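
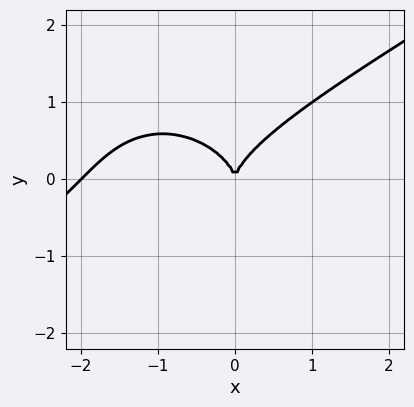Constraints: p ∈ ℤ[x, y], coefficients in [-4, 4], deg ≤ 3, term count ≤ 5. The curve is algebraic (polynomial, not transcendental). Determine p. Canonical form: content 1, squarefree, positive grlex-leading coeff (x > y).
x^3 - x^2*y - 2*y^3 + 2*x^2

The degree is 3 — no degree-2 curve has this shape.
From the visible intercepts: one y-axis crossing is at y = 0; the x-axis gridline crossings are at x ∈ {-2, 0}.
Matching integer coefficients to the picture gives p.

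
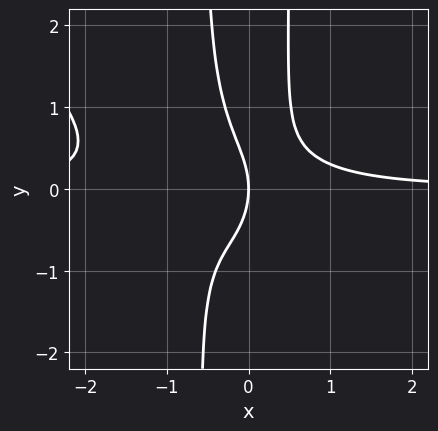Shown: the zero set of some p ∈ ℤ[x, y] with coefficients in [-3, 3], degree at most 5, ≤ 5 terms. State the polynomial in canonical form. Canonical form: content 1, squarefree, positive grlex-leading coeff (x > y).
(a) The degree is 4 — a generic line meets the curve in up to 4 points.
(b) From the visible intercepts: it crosses the y-axis at the gridline y = 0; it meets the x-axis at x = 0 (among the integer gridlines).
(c) The integer polynomial consistent with all of this is the stated p.

3*x^3*y + 3*x^2*y^2 + 3*x^2*y - y^2 - 2*x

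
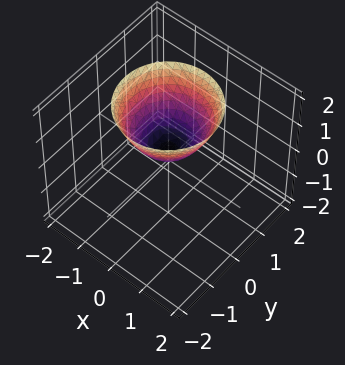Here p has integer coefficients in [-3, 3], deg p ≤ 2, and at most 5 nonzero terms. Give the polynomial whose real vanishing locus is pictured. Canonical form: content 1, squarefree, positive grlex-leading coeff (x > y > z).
First, deg p = 2. A generic line meets the surface in up to 2 points.
Then, by symmetry, every cross-section ⟂ z is a circle, so x, y appear only via x² + y².
Next, from the visible intercepts: a circular section at z = 1 has radius between 0 and 1; it misses every integer gridline on the y-axis; the surface avoids every integer x-axis point in the box.
Finally, putting this together gives p.

3*x^2 + 3*y^2 - 3*z + 1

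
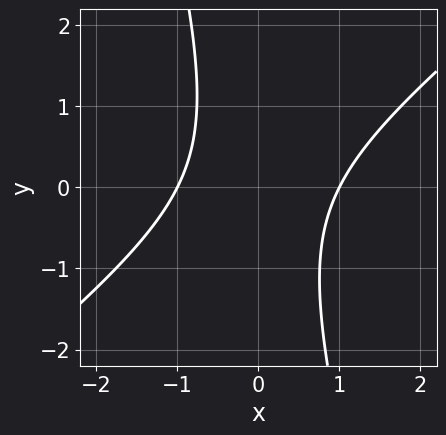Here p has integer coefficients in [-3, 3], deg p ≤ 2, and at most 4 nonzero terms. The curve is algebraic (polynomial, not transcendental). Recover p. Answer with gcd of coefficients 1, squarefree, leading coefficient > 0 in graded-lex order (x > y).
3*x^2 - 3*x*y - y^2 - 3

deg p = 2. No degree-1 curve has this shape.
From the axis intercepts and sections: the curve avoids every integer y-axis point in the box; among the integer gridlines, it crosses the x-axis at x ∈ {-1, 1}.
Assembling these constraints gives the stated polynomial.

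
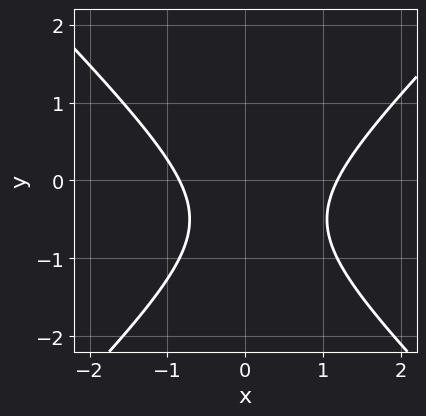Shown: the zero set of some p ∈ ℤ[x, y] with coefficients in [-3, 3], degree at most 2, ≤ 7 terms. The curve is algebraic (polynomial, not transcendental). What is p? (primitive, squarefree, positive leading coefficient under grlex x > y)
deg p = 2. No degree-1 curve has this shape.
From the axis intercepts and sections: it misses every integer gridline on the y-axis.
These observations pin down the coefficients.

3*x^2 - 3*y^2 - x - 3*y - 3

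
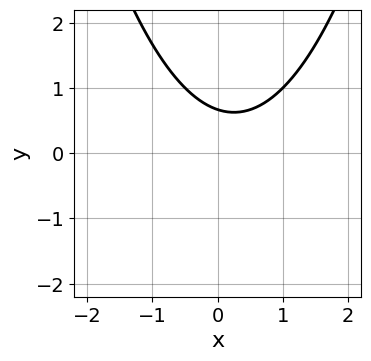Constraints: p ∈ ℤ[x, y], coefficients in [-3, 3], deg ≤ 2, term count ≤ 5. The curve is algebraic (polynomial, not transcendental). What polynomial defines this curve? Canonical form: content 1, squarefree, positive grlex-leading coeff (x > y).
2*x^2 - x - 3*y + 2

1. deg p = 2. A generic line meets the curve in up to 2 points.
2. Observable constraints: no x-intercept at any integer in the box.
3. Solving for integer coefficients yields p as stated.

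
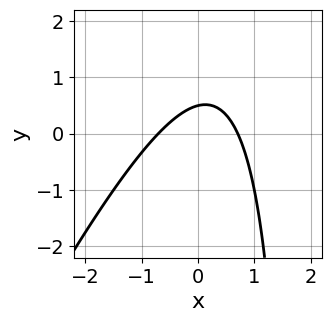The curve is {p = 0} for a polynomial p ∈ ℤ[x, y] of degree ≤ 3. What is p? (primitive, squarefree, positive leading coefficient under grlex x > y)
2*x^2 - x*y + 2*y - 1

First, degree: the shape is more complex than any degree-1 curve, so deg p = 2.
Finally, matching integer coefficients to the picture gives p.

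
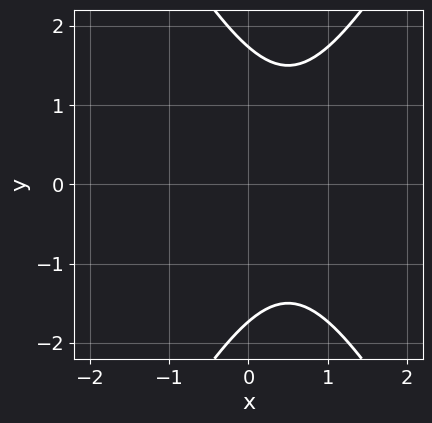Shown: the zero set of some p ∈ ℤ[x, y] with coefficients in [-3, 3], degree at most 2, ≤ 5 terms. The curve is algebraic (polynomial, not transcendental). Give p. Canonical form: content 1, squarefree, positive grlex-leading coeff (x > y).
The degree is 2 — no degree-1 curve has this shape.
Symmetries: the y ↦ −y reflection is a symmetry, so y appears only in even powers.
Observable constraints: the curve avoids every integer x-axis point in the box.
Matching integer coefficients to the picture gives p.

3*x^2 - y^2 - 3*x + 3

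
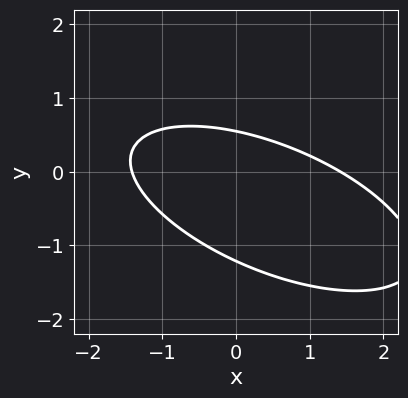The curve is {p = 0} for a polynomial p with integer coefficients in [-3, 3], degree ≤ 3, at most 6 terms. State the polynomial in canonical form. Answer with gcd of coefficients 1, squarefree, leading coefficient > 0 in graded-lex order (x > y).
x^2 + 2*x*y + 3*y^2 + 2*y - 2

The degree is 2 — a generic line meets the curve in up to 2 points.
Solving for integer coefficients yields p as stated.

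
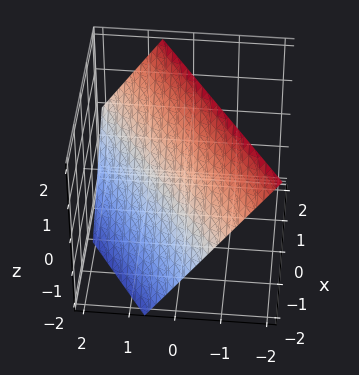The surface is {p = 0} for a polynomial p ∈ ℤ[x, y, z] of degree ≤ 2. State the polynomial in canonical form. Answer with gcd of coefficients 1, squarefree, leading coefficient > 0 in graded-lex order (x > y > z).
2*x - 3*y - 2*z + 2

First, degree: the surface is flat (a plane), so deg p = 1.
Then, from the axis intercepts and sections: one x-axis crossing is at x = -1; it crosses the z-axis at the gridline z = 1.
Finally, these observations pin down the coefficients.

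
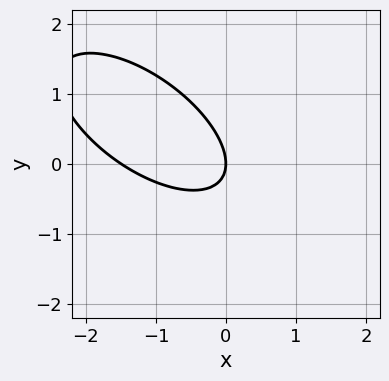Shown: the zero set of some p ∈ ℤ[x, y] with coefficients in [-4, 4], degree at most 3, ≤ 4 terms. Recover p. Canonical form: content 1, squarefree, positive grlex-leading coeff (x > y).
2*x^2 + 3*x*y + 3*y^2 + 3*x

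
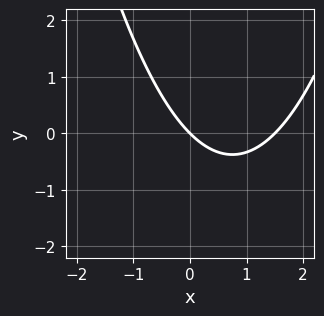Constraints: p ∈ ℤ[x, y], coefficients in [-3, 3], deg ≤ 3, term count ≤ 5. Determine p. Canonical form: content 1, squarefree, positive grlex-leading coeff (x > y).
1. Degree: the shape is more complex than any degree-1 curve, so deg p = 2.
2. From the axis intercepts and sections: it crosses the x-axis at the gridline x = 0; one y-axis crossing is at y = 0.
3. Solving for integer coefficients yields p as stated.

2*x^2 - 3*x - 3*y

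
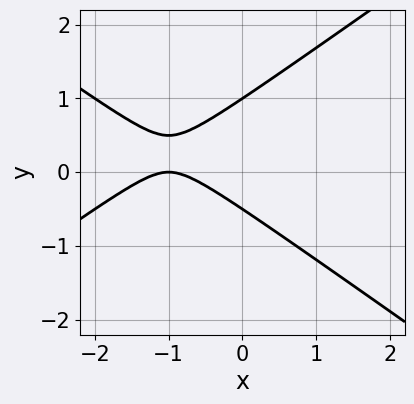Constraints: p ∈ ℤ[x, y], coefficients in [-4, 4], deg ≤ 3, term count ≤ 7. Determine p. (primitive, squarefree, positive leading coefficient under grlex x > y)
1. Degree: no degree-1 curve has this shape, so deg p = 2.
2. From the visible intercepts: it crosses the x-axis at the gridline x = -1; it meets the y-axis at y = 1 (among the integer gridlines).
3. Fitting integer coefficients to these (and the overall shape) gives p.

x^2 - 2*y^2 + 2*x + y + 1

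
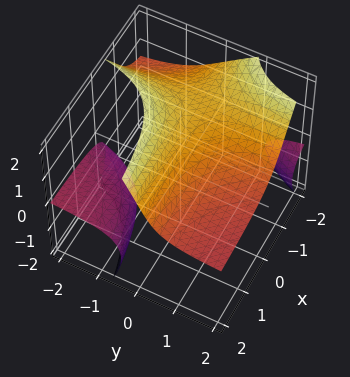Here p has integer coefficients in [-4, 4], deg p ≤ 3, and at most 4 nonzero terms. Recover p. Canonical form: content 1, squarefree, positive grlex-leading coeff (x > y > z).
3*x*y*z + z^3 + 3*y*z - 3

First, I count 3 distinct pieces.
Then, the degree is 3 — a generic line meets the surface in up to 3 points.
Next, checking where it meets the axes: it misses every integer gridline on the y-axis; it misses every integer gridline on the x-axis.
Finally, putting this together gives p.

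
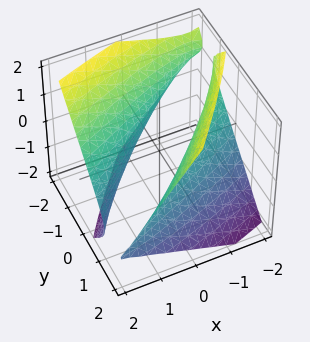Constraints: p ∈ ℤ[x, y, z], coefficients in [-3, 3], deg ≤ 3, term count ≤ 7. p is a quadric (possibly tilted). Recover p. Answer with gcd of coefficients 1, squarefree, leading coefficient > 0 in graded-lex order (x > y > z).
(a) There are 2 components. They look like related sheets of one shape, so recover p as a whole.
(b) deg p = 2. The shape is more complex than any degree-1 surface.
(c) Against the integer gridlines: the y-axis gridline crossings are at y ∈ {-1, 1}; the surface avoids every integer z-axis point in the box.
(d) Putting this together gives p.

x^2 - 3*x*y - 2*x*z + 2*y^2 - 2*z^2 - 2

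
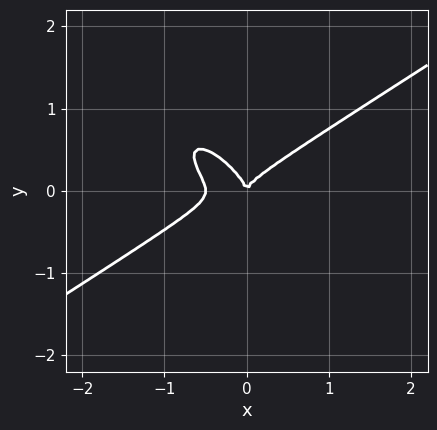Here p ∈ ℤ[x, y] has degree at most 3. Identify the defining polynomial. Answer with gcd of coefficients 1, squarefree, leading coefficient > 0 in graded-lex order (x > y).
2*x^3 - 3*x*y^2 - 3*y^3 + x^2

First, the degree is 3 — a generic line meets the curve in up to 3 points.
Then, observable constraints: it crosses the x-axis at the gridline x = 0; one y-axis crossing is at y = 0.
Finally, fitting integer coefficients to these (and the overall shape) gives p.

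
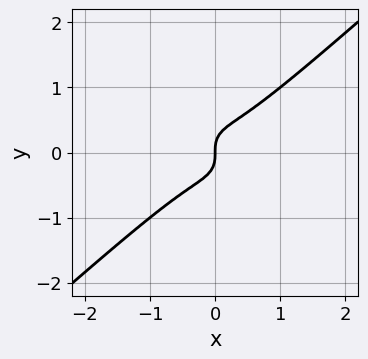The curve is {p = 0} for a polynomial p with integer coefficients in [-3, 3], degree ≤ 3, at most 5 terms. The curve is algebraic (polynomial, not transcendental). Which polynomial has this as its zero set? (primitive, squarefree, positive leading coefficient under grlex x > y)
(a) The degree is 3 — no degree-2 curve has this shape.
(b) Against the integer gridlines: one y-axis crossing is at y = 0; one x-axis crossing is at x = 0.
(c) Solving for integer coefficients yields p as stated.

3*x^3 - x^2*y - 3*y^3 + x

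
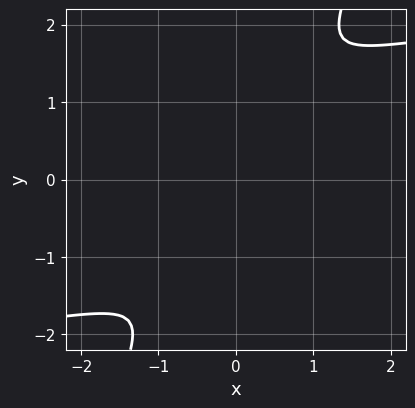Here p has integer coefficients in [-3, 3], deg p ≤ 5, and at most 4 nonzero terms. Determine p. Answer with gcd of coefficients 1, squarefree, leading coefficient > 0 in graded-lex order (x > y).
(a) Degree: the shape is more complex than any degree-3 curve, so deg p = 4.
(b) The integer polynomial consistent with all of this is the stated p.

2*x*y^3 - y^4 - 3*x^2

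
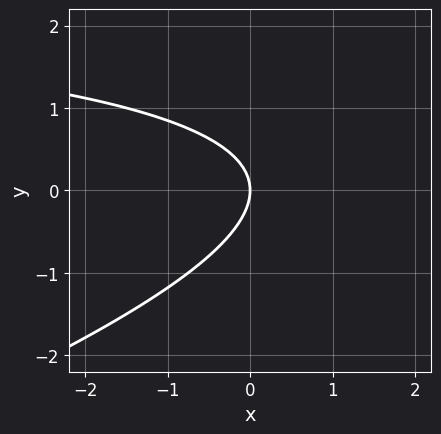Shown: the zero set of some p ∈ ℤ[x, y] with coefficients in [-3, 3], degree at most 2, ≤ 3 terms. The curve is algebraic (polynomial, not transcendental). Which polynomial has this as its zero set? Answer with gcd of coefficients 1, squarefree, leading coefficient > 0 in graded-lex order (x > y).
First, the degree is 2 — the shape is more complex than any degree-1 curve.
Next, observable constraints: one x-axis crossing is at x = 0; it meets the y-axis at y = 0 (among the integer gridlines).
Finally, fitting integer coefficients to these (and the overall shape) gives p.

x*y - 3*y^2 - 3*x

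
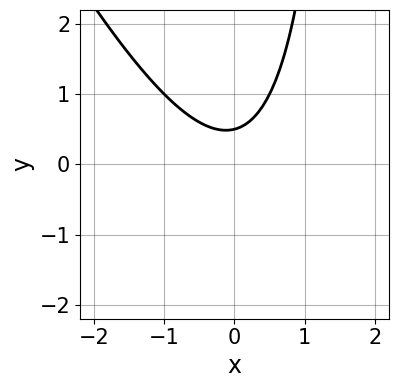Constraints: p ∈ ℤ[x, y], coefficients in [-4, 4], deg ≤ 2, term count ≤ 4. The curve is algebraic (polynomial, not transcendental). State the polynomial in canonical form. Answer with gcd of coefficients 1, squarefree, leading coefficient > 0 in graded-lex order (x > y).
(a) The degree is 2 — no degree-1 curve has this shape.
(b) Checking where it meets the axes: it misses every integer gridline on the x-axis.
(c) Assembling these constraints gives the stated polynomial.

2*x^2 + x*y - 2*y + 1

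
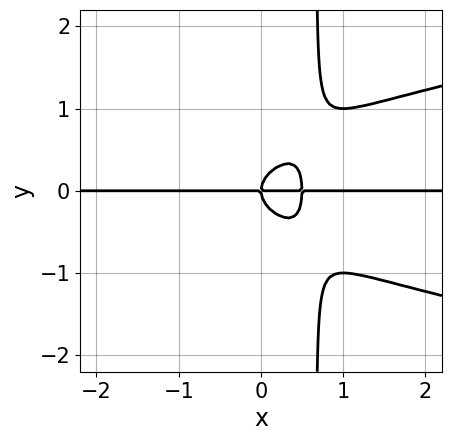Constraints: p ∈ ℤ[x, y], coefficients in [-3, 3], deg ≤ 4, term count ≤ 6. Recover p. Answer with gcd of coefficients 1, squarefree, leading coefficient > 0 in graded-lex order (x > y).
3*x*y^3 - 2*x^2*y - 2*y^3 + x*y

(a) deg p = 4. A generic line meets the curve in up to 4 points.
(b) Reading off the gridlines: one y-axis crossing is at y = 0; every point of the x-axis in the box is on the curve.
(c) Assembling these constraints gives the stated polynomial.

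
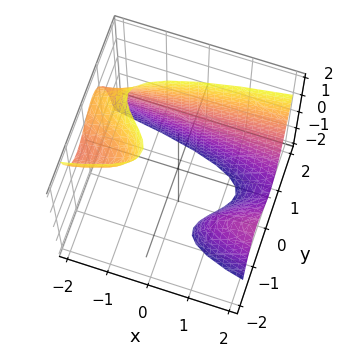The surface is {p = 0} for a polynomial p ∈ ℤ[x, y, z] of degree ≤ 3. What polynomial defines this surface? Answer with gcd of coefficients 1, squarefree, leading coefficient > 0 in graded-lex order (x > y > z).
(a) deg p = 3.
(b) From the axis intercepts and sections: it misses every integer gridline on the x-axis; no z-intercept at any integer in the box.
(c) Assembling these constraints gives the stated polynomial.

2*y^3 - x*z - 2*y - 2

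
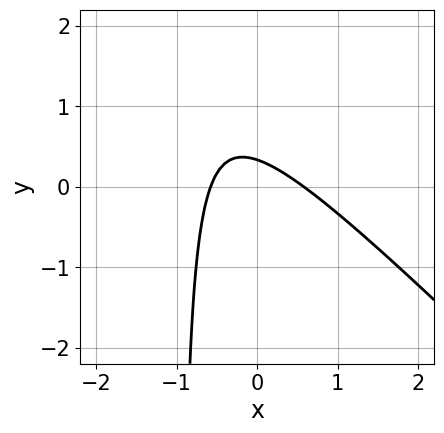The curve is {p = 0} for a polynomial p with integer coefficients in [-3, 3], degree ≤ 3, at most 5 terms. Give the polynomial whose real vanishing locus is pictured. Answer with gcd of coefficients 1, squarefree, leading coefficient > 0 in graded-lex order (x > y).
Degree: the shape is more complex than any degree-1 curve, so deg p = 2.
Matching integer coefficients to the picture gives p.

3*x^2 + 3*x*y + 3*y - 1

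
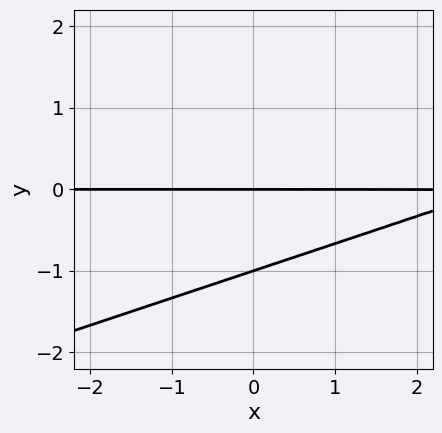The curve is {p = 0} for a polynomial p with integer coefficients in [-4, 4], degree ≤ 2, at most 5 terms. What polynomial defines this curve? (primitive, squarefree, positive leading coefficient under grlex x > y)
x*y - 3*y^2 - 3*y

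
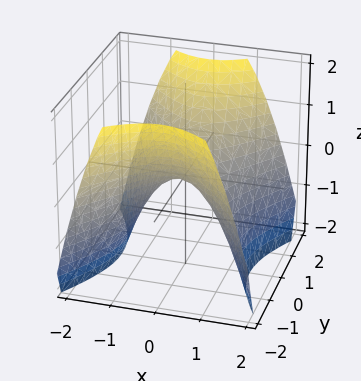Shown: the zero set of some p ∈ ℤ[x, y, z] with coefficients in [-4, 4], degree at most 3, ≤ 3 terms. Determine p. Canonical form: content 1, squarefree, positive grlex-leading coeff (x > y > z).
First, degree: a saddle surface; a quadric, so deg p = 2.
Next, symmetries: it's symmetric under x → −x, forcing even powers of x; the y ↦ −y reflection is a symmetry, so y appears only in even powers.
Next, against the integer gridlines: it meets the z-axis at z = 0 (among the integer gridlines); it meets the x-axis at x = 0 (among the integer gridlines).
Finally, matching integer coefficients to the picture gives p.

3*x^2 - 2*y^2 + 3*z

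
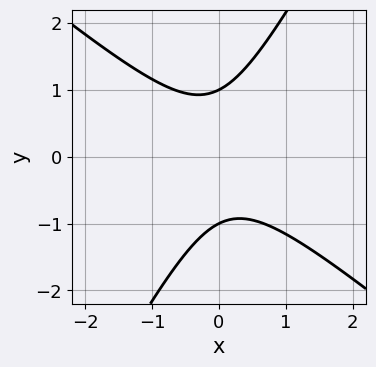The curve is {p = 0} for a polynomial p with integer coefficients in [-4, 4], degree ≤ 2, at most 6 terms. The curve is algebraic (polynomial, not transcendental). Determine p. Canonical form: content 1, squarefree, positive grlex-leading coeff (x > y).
Degree: no degree-1 curve has this shape, so deg p = 2.
Against the integer gridlines: among the integer gridlines, it crosses the y-axis at y ∈ {-1, 1}; the curve avoids every integer x-axis point in the box.
Matching integer coefficients to the picture gives p.

3*x^2 + 2*x*y - 2*y^2 + 2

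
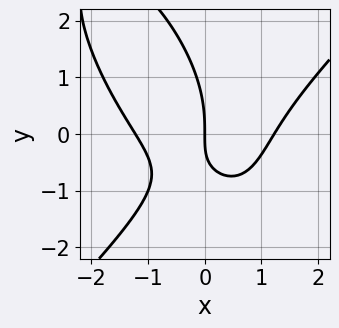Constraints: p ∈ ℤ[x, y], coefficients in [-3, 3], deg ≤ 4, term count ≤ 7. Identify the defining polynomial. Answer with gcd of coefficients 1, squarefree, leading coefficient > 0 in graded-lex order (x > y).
2*x^3 - x*y^2 - y^3 - 3*x*y - 3*x

deg p = 3.
Observable constraints: it crosses the y-axis at the gridline y = 0; it meets the x-axis at x = 0 (among the integer gridlines).
These observations pin down the coefficients.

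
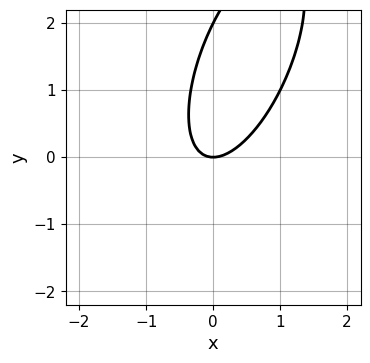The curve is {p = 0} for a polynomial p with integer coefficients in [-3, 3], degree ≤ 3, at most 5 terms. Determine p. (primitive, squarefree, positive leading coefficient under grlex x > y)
(a) deg p = 2.
(b) Checking where it meets the axes: it crosses the x-axis at the gridline x = 0; among the integer gridlines, it crosses the y-axis at y ∈ {0, 2}.
(c) Assembling these constraints gives the stated polynomial.

3*x^2 - 2*x*y + y^2 - 2*y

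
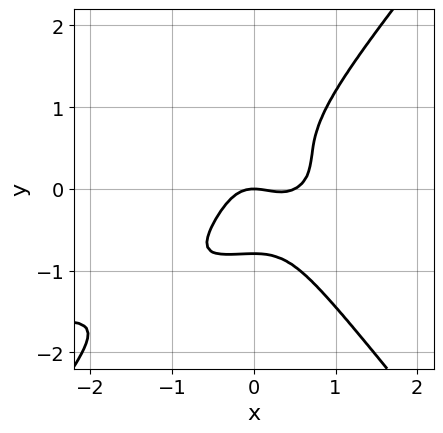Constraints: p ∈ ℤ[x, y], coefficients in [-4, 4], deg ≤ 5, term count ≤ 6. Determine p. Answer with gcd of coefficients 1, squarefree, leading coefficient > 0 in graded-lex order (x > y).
First, the degree is 4 — a generic line meets the curve in up to 4 points.
Then, from the visible intercepts: one x-axis crossing is at x = 0; it crosses the y-axis at the gridline y = 0.
Finally, the integer polynomial consistent with all of this is the stated p.

3*x^2*y^2 - 2*y^4 + 2*x^3 - x^2 - y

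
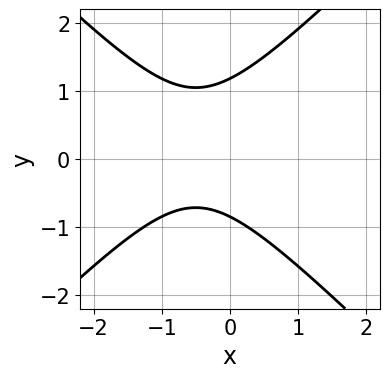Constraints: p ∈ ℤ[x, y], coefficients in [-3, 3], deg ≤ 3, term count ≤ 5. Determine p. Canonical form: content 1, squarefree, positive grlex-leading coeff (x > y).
3*x^2 - 3*y^2 + 3*x + y + 3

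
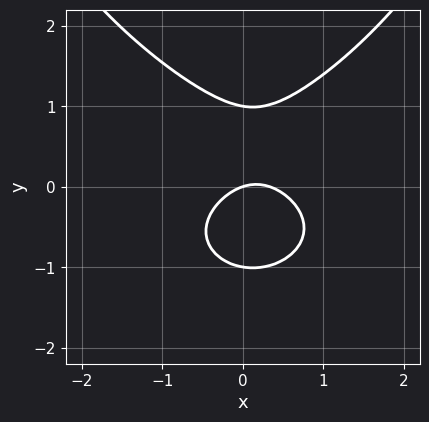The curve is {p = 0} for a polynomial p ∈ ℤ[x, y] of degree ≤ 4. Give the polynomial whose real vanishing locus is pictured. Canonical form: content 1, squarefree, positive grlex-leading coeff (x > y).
x^2*y^2 - 3*y^3 + 3*x^2 - x + 3*y

First, the degree is 4 — the shape is more complex than any degree-3 curve.
Then, reading off the gridlines: it meets the x-axis at x = 0 (among the integer gridlines); among the integer gridlines, it crosses the y-axis at y ∈ {-1, 0, 1}.
Finally, assembling these constraints gives the stated polynomial.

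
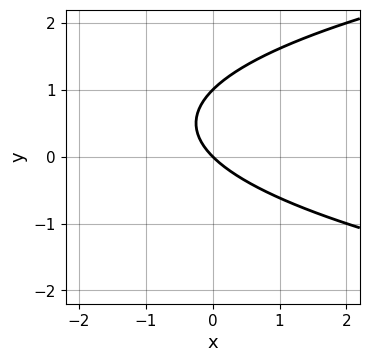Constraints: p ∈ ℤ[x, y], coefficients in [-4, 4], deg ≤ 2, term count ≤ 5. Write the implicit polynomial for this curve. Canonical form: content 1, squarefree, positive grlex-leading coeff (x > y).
(a) Degree: a generic line meets the curve in up to 2 points, so deg p = 2.
(b) From the visible intercepts: among the integer gridlines, it crosses the y-axis at y ∈ {0, 1}; one x-axis crossing is at x = 0.
(c) Together with the visible shape, these determine p as stated.

y^2 - x - y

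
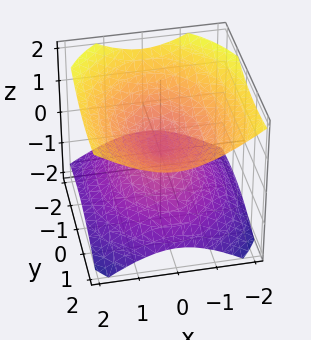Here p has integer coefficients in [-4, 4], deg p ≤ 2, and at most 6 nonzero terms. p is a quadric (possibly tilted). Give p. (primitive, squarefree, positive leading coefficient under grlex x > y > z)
First, the degree is 2 — no degree-1 surface has this shape.
Next, observable constraints: it crosses the x-axis at the gridline x = 0; it crosses the z-axis at the gridline z = 0; it meets the y-axis at y = 0 (among the integer gridlines).
Finally, putting this together gives p.

2*x^2 + y^2 - y*z - 3*z^2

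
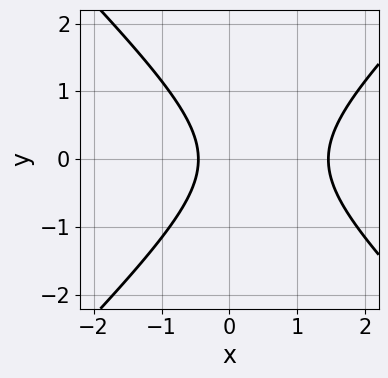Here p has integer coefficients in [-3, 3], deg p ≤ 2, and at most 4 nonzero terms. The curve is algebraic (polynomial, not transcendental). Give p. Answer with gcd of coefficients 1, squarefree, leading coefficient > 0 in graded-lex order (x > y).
3*x^2 - 3*y^2 - 3*x - 2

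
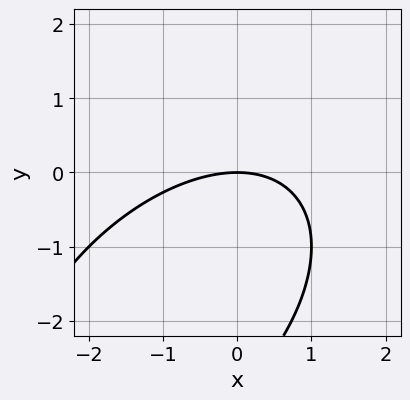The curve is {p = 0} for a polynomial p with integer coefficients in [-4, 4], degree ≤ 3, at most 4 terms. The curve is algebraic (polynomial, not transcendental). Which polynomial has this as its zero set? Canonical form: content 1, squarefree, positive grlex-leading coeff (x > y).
1. The degree is 2 — a generic line meets the curve in up to 2 points.
2. Observable constraints: one x-axis crossing is at x = 0; one y-axis crossing is at y = 0.
3. Matching integer coefficients to the picture gives p.

x^2 - x*y + y^2 + 3*y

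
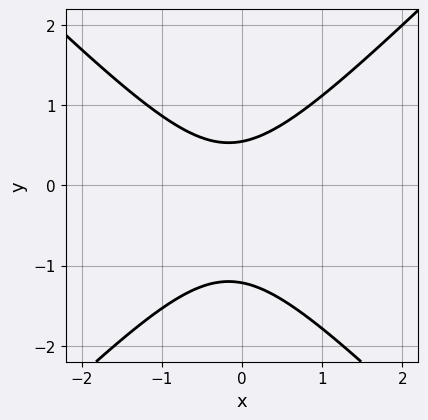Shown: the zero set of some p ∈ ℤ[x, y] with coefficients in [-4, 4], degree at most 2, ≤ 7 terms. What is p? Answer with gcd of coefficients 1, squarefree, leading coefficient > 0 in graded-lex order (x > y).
3*x^2 - 3*y^2 + x - 2*y + 2

First, degree: a generic line meets the curve in up to 2 points, so deg p = 2.
Next, against the integer gridlines: no x-intercept at any integer in the box.
Finally, assembling these constraints gives the stated polynomial.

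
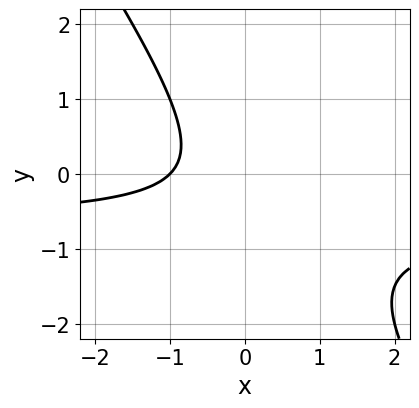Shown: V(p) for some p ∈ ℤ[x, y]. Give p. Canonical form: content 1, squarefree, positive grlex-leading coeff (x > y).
3*x*y + 2*y^2 + 2*x + y + 2

First, the degree is 2 — no degree-1 curve has this shape.
Next, from the axis intercepts and sections: it meets the x-axis at x = -1 (among the integer gridlines); the curve avoids every integer y-axis point in the box.
Finally, assembling these constraints gives the stated polynomial.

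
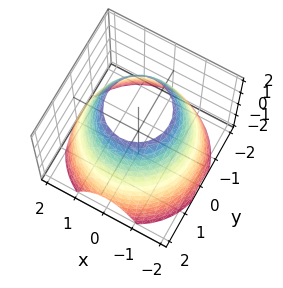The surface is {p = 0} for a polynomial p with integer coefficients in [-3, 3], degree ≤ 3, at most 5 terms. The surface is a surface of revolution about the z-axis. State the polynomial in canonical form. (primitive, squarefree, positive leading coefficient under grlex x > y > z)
(a) Degree: no degree-1 surface has this shape, so deg p = 2.
(b) Symmetries: rotational symmetry about the z-axis ⇒ p depends on x, y only through x² + y².
(c) Against the integer gridlines: a circular section at z = 1 has radius between 1 and 2; the surface avoids every integer z-axis point in the box.
(d) These observations pin down the coefficients.

x^2 + y^2 + z - 3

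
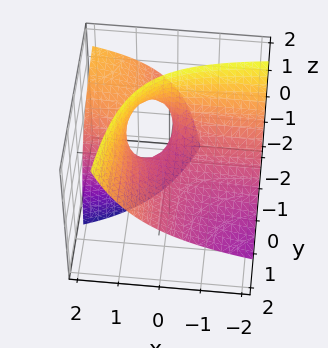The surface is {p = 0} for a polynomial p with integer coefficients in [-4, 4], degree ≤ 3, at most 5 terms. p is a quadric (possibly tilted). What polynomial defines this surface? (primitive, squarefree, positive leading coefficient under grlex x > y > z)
x*y + x*z - y*z - z

First, deg p = 2.
Then, from the axis intercepts and sections: every point of the y-axis in the box is on the surface; the visible x-axis segment lies entirely on the surface.
Finally, fitting integer coefficients to these (and the overall shape) gives p.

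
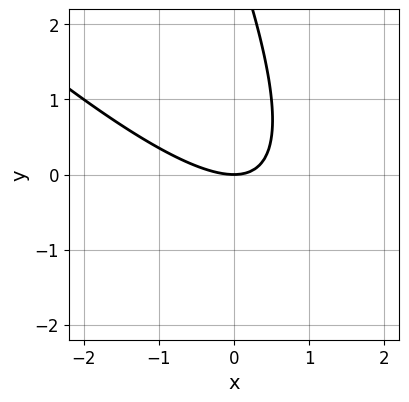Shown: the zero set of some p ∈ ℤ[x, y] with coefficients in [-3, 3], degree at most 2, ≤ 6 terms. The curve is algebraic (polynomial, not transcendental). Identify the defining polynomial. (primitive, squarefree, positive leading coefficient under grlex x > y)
1. Degree: a generic line meets the curve in up to 2 points, so deg p = 2.
2. Checking where it meets the axes: it meets the x-axis at x = 0 (among the integer gridlines); one y-axis crossing is at y = 0.
3. Fitting integer coefficients to these (and the overall shape) gives p.

2*x^2 + 3*x*y + y^2 - 3*y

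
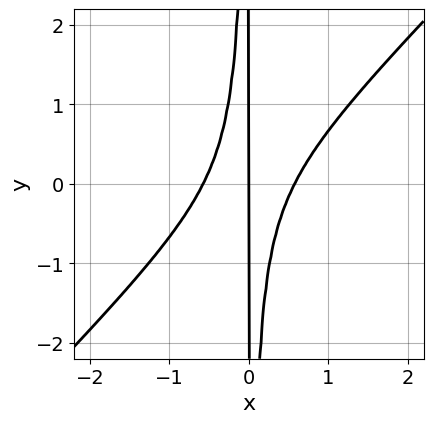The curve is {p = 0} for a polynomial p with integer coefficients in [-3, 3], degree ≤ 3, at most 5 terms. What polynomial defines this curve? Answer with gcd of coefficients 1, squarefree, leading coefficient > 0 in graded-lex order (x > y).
3*x^3 - 3*x^2*y - x

First, the degree is 3 — the shape is more complex than any degree-2 curve.
Then, observable constraints: the visible y-axis segment lies entirely on the curve; it meets the x-axis at x = 0 (among the integer gridlines).
Finally, assembling these constraints gives the stated polynomial.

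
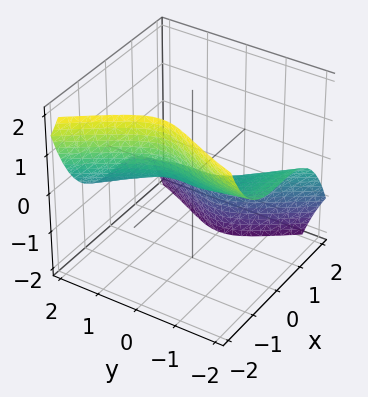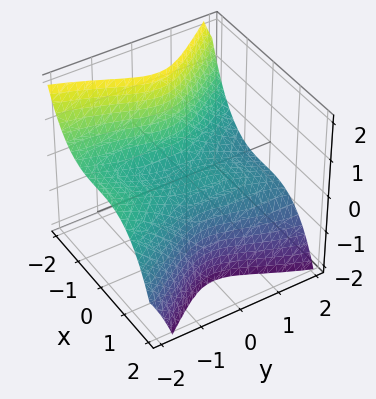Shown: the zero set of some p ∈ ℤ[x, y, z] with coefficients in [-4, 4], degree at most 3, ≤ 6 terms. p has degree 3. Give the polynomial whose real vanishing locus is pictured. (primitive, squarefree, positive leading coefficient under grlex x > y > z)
Degree: the shape is more complex than any degree-2 surface, so deg p = 3.
From the visible intercepts: it crosses the z-axis at the gridline z = 0; it meets the x-axis at x = 0 (among the integer gridlines).
Putting this together gives p.

3*x^3 + y^3 + 3*y^2*z + 2*z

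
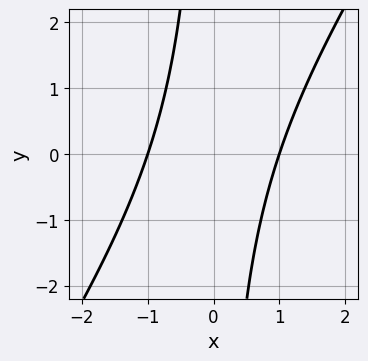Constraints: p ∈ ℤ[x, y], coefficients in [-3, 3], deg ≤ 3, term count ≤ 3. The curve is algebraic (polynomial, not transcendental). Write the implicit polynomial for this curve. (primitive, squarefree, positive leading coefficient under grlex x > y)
3*x^2 - 2*x*y - 3

(a) The degree is 2 — no degree-1 curve has this shape.
(b) Checking where it meets the axes: it misses every integer gridline on the y-axis; the x-axis gridline crossings are at x ∈ {-1, 1}.
(c) The integer polynomial consistent with all of this is the stated p.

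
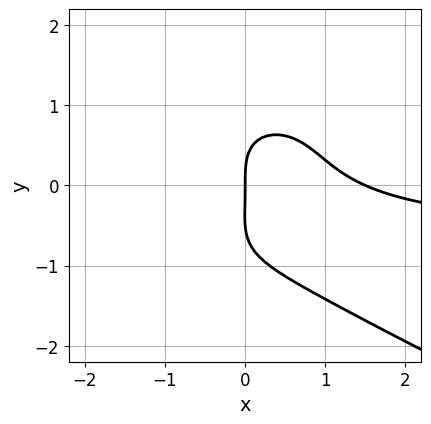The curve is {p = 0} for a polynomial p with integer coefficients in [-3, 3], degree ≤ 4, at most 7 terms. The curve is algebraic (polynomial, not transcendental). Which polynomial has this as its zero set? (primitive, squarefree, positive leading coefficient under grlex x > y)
2*y^4 + 3*x^2*y + y^3 + 2*x^2 - 3*x

1. deg p = 4. The shape is more complex than any degree-3 curve.
2. Checking where it meets the axes: it crosses the y-axis at the gridline y = 0; it meets the x-axis at x = 0 (among the integer gridlines).
3. Matching integer coefficients to the picture gives p.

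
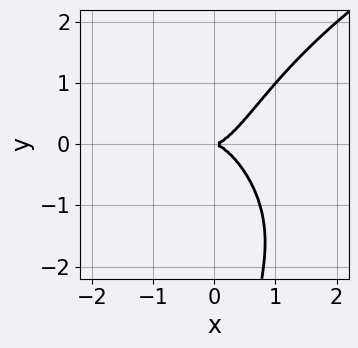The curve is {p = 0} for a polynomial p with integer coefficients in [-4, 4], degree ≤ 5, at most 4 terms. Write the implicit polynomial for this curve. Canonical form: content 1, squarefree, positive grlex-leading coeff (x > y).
x*y^3 - 3*x^3 + 2*y^2

1. Degree: a generic line meets the curve in up to 4 points, so deg p = 4.
2. Against the integer gridlines: it meets the x-axis at x = 0 (among the integer gridlines); it crosses the y-axis at the gridline y = 0.
3. Putting this together gives p.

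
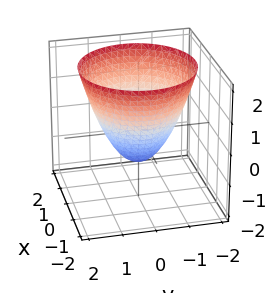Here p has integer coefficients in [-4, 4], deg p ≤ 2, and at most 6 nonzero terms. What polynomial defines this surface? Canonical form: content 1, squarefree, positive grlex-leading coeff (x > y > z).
x^2 + y^2 - z - 1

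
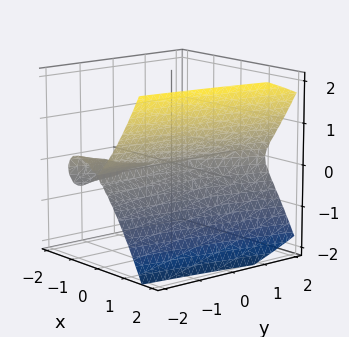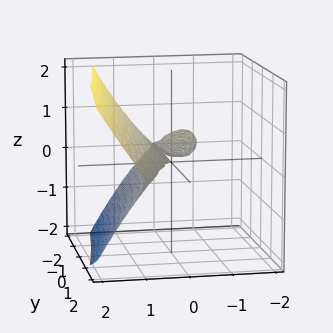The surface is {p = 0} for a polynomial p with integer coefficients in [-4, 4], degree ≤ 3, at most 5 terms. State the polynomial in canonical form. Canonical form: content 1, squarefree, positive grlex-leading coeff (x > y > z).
2*x^3 - x^2*y - 3*z^2

(a) There are 2 components. Treating them together as one polynomial.
(b) Degree: a generic line meets the surface in up to 3 points, so deg p = 3.
(c) From the axis intercepts and sections: one z-axis crossing is at z = 0; it crosses the x-axis at the gridline x = 0; every point of the y-axis in the box is on the surface.
(d) These observations pin down the coefficients.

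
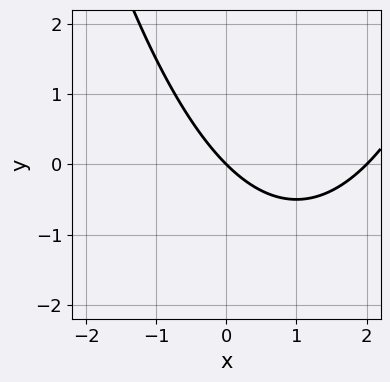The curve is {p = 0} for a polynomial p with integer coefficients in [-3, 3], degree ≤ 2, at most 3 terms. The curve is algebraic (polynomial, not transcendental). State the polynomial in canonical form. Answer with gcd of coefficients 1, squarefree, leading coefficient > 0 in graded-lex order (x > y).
x^2 - 2*x - 2*y

First, deg p = 2. The shape is more complex than any degree-1 curve.
Next, from the visible intercepts: the x-axis gridline crossings are at x ∈ {0, 2}; it meets the y-axis at y = 0 (among the integer gridlines).
Finally, fitting integer coefficients to these (and the overall shape) gives p.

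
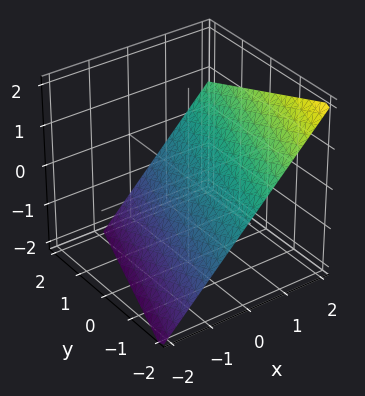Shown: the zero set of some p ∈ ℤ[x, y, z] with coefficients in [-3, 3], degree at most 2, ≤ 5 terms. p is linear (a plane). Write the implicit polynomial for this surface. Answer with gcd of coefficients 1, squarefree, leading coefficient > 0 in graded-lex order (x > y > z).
1. deg p = 1. Every cross-section is a straight line — this is a plane.
2. From the axis intercepts and sections: it crosses the y-axis at the gridline y = -2.
3. Assembling these constraints gives the stated polynomial.

3*x - y - 3*z - 2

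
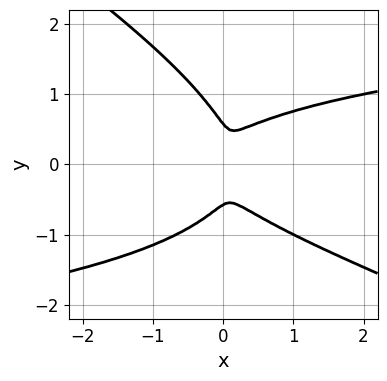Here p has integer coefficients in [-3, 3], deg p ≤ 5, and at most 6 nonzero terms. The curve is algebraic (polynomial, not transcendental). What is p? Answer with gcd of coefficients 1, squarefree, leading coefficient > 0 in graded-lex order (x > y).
2*x*y^3 + 3*y^4 + 3*x*y^2 - 3*x^2 - y^2

(a) deg p = 4.
(b) The integer polynomial consistent with all of this is the stated p.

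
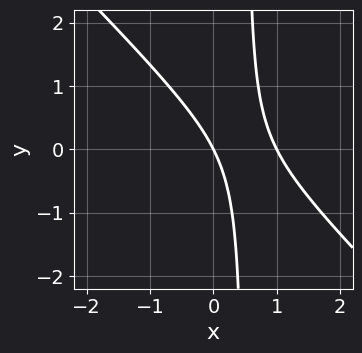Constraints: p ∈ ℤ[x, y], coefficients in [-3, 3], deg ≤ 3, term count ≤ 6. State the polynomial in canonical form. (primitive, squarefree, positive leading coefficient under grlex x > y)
deg p = 2. The shape is more complex than any degree-1 curve.
Checking where it meets the axes: among the integer gridlines, it crosses the x-axis at x ∈ {0, 1}; one y-axis crossing is at y = 0.
Together with the visible shape, these determine p as stated.

2*x^2 + 2*x*y - 2*x - y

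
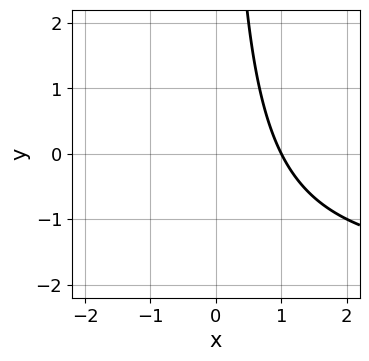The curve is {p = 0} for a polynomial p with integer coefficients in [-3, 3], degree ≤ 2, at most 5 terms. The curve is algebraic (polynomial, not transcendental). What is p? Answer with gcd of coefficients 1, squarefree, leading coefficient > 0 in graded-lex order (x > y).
x*y + 2*x - 2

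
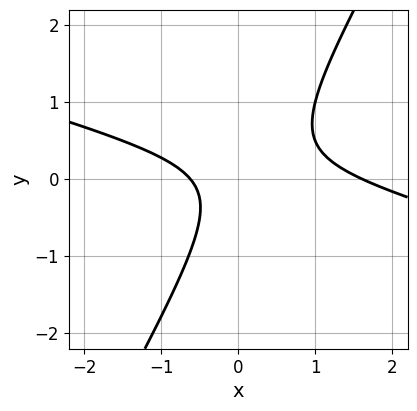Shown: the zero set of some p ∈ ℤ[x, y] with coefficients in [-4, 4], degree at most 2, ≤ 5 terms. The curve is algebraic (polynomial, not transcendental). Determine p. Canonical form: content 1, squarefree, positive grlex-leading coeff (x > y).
1. Degree: the shape is more complex than any degree-1 curve, so deg p = 2.
2. Observable constraints: it misses every integer gridline on the y-axis.
3. Assembling these constraints gives the stated polynomial.

x^2 + 3*x*y - 2*y^2 - x - 1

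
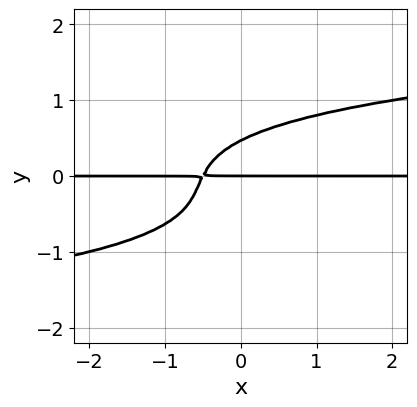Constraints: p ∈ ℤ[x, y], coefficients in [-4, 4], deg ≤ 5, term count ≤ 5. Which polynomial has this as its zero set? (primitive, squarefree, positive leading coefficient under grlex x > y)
3*y^4 + y^3 - 2*x*y + y^2 - y

1. Degree: no degree-3 curve has this shape, so deg p = 4.
2. Checking where it meets the axes: it crosses the y-axis at the gridline y = 0; every point of the x-axis in the box is on the curve.
3. These observations pin down the coefficients.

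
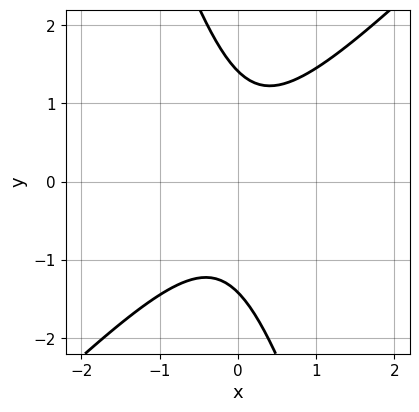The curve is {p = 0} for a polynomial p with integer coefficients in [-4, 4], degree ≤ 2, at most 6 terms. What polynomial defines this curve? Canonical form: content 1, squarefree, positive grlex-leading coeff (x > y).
First, the degree is 2 — a generic line meets the curve in up to 2 points.
Next, reading off the gridlines: it misses every integer gridline on the x-axis.
Finally, putting this together gives p.

3*x^2 - 2*x*y - y^2 + 2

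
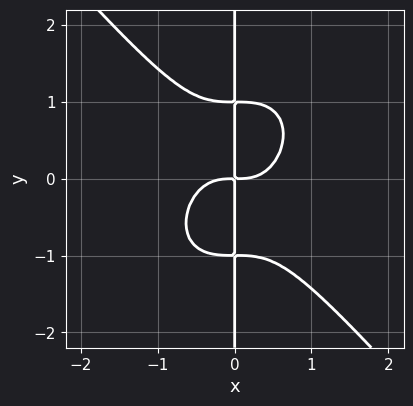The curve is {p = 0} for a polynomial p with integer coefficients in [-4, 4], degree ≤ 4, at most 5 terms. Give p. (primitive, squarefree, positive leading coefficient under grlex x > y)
1. The degree is 4 — a generic line meets the curve in up to 4 points.
2. Reading off the gridlines: the visible y-axis segment lies entirely on the curve.
3. These observations pin down the coefficients.

3*x^4 + 2*x*y^3 - 2*x*y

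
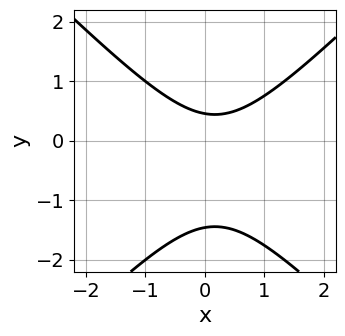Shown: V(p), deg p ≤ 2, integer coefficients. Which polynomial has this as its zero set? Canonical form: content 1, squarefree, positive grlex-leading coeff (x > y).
3*x^2 - 3*y^2 - x - 3*y + 2

First, deg p = 2. The shape is more complex than any degree-1 curve.
Then, reading off the gridlines: the curve avoids every integer x-axis point in the box.
Finally, putting this together gives p.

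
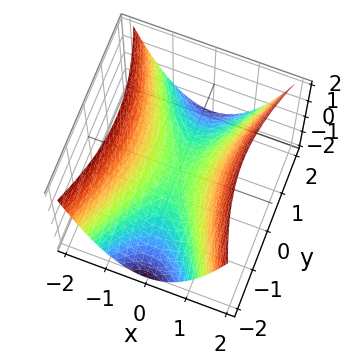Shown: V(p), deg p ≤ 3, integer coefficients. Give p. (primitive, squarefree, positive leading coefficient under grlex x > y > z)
1. Degree: a saddle surface; a quadric, so deg p = 2.
2. Symmetries: it's symmetric under y → −y, forcing even powers of y; it's symmetric under x → −x, forcing even powers of x.
3. Observable constraints: it meets the x-axis at x = 0 (among the integer gridlines); one y-axis crossing is at y = 0.
4. Fitting integer coefficients to these (and the overall shape) gives p.

3*x^2 - y^2 - 3*z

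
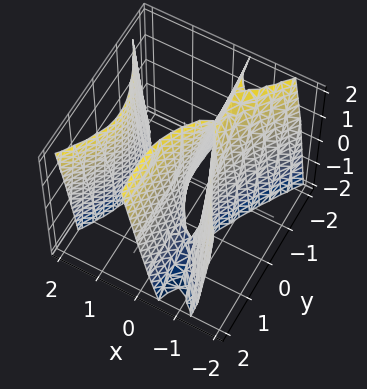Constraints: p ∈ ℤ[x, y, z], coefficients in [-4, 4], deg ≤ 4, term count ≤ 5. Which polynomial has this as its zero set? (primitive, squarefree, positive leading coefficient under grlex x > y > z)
3*x^3 - 2*x*y^2 - 2*x^2 + y*z - 3*x

(a) There are 2 components. They look like related sheets of one shape, so recover p as a whole.
(b) Degree: a generic line meets the surface in up to 3 points, so deg p = 3.
(c) From the visible intercepts: the visible y-axis segment lies entirely on the surface; every point of the z-axis in the box is on the surface; it crosses the x-axis at the gridline x = 0.
(d) Assembling these constraints gives the stated polynomial.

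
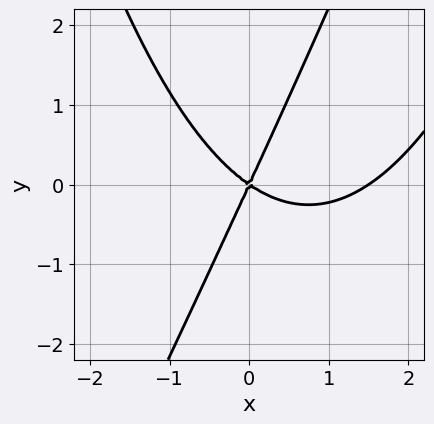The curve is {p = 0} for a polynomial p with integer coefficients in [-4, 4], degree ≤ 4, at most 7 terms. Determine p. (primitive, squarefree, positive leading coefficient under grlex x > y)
(a) The degree is 3 — a generic line meets the curve in up to 3 points.
(b) Checking where it meets the axes: one x-axis crossing is at x = 0; it crosses the y-axis at the gridline y = 0.
(c) Matching integer coefficients to the picture gives p.

2*x^3 - x^2*y - 3*x^2 - 3*x*y + 2*y^2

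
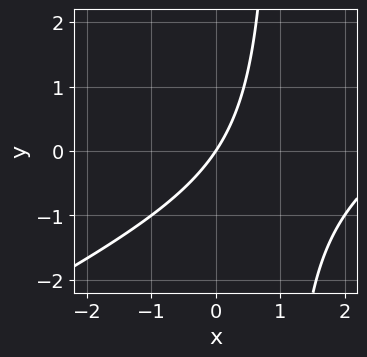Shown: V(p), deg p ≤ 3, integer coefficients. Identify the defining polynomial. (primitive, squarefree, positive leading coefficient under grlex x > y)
(a) Degree: a generic line meets the curve in up to 2 points, so deg p = 2.
(b) Checking where it meets the axes: one x-axis crossing is at x = 0; it crosses the y-axis at the gridline y = 0.
(c) Assembling these constraints gives the stated polynomial.

x^2 - 2*x*y - 3*x + 2*y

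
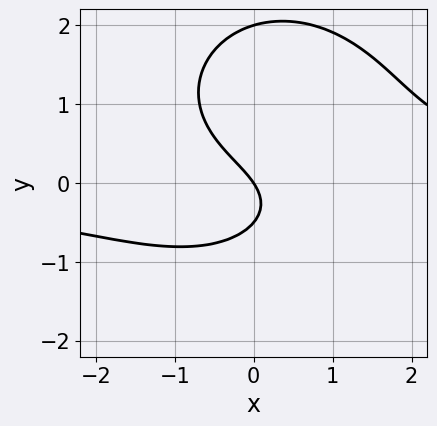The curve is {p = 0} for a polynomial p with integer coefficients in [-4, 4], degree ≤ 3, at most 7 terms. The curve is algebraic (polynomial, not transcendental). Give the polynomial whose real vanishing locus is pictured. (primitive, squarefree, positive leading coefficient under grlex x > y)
1. deg p = 3.
2. From the axis intercepts and sections: among the integer gridlines, it crosses the y-axis at y ∈ {0, 2}; it crosses the x-axis at the gridline x = 0.
3. Putting this together gives p.

2*x^2*y + 2*y^3 - 3*y^2 - 3*x - 2*y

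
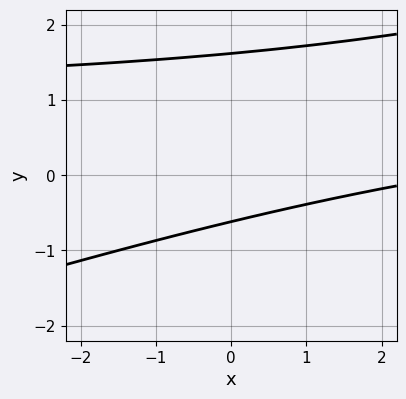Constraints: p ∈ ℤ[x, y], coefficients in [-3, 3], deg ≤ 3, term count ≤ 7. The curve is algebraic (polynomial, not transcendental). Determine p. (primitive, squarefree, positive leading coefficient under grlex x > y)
x*y - 3*y^2 - x + 3*y + 3

(a) deg p = 2.
(b) From the axis intercepts and sections: no x-intercept at any integer in the box.
(c) Fitting integer coefficients to these (and the overall shape) gives p.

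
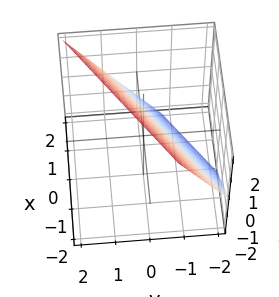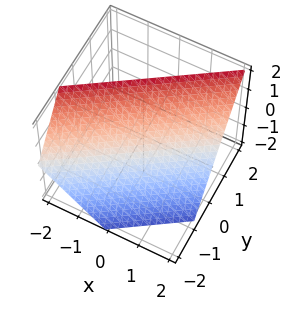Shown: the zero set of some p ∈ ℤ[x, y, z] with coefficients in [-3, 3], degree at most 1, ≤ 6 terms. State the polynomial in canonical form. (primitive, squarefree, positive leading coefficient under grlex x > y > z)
The degree is 1 — every cross-section is a straight line — this is a plane.
From the visible intercepts: it meets the x-axis at x = 1 (among the integer gridlines); one z-axis crossing is at z = 1.
Fitting integer coefficients to these (and the overall shape) gives p.

2*x - 3*y + 2*z - 2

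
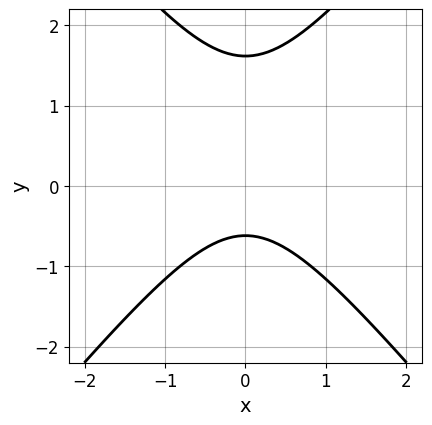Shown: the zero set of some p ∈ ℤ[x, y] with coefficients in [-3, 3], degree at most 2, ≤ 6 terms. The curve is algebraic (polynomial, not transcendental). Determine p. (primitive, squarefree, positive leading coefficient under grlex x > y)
3*x^2 - 2*y^2 + 2*y + 2

First, degree: the shape is more complex than any degree-1 curve, so deg p = 2.
Then, symmetries: the x ↦ −x reflection is a symmetry, so x appears only in even powers.
Then, from the axis intercepts and sections: the curve avoids every integer x-axis point in the box.
Finally, together with the visible shape, these determine p as stated.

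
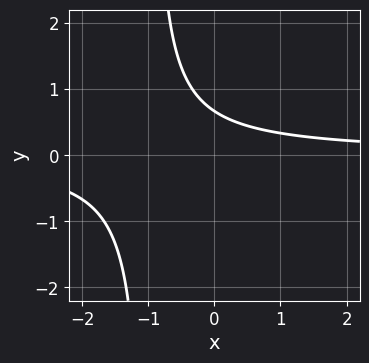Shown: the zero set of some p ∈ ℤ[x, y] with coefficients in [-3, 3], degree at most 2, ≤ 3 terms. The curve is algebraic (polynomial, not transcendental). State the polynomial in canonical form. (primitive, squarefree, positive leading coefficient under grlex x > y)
1. The degree is 2 — the shape is more complex than any degree-1 curve.
2. From the visible intercepts: it misses every integer gridline on the x-axis.
3. Assembling these constraints gives the stated polynomial.

3*x*y + 3*y - 2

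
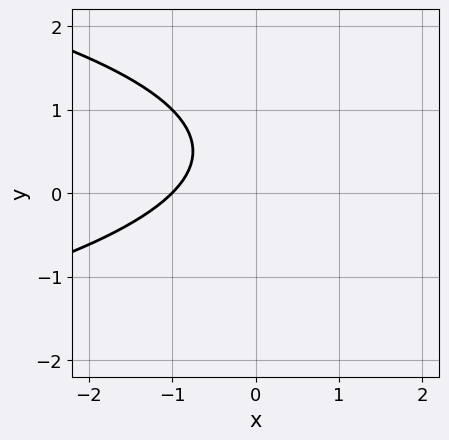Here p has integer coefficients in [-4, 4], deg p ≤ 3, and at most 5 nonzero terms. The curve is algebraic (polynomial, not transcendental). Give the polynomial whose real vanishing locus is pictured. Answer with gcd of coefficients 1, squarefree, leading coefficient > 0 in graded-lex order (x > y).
y^2 + x - y + 1

The degree is 2 — a generic line meets the curve in up to 2 points.
From the axis intercepts and sections: it misses every integer gridline on the y-axis; it crosses the x-axis at the gridline x = -1.
Matching integer coefficients to the picture gives p.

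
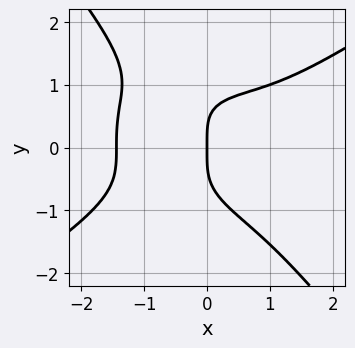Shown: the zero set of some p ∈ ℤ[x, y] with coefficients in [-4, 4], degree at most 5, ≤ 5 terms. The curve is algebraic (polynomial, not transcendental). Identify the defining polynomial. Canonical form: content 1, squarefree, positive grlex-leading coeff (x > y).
Degree: a generic line meets the curve in up to 4 points, so deg p = 4.
Against the integer gridlines: one x-axis crossing is at x = 0; it meets the y-axis at y = 0 (among the integer gridlines).
The integer polynomial consistent with all of this is the stated p.

x^4 - 2*x*y^3 - 2*y^4 + 3*x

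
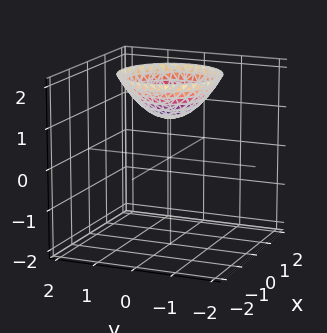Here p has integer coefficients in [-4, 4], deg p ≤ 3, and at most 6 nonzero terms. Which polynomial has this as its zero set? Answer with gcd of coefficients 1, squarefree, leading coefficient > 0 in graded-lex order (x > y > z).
2*x^2 + 2*y^2 - 3*z + 3

Degree: no degree-1 surface has this shape, so deg p = 2.
Symmetry: the surface is invariant under rotation about z: p = q(x² + y², z).
From the axis intercepts and sections: it meets the z-axis at z = 1 (among the integer gridlines); no x-intercept at any integer in the box; a circular section at z = 2 has radius between 1 and 2; no y-intercept at any integer in the box.
Putting this together gives p.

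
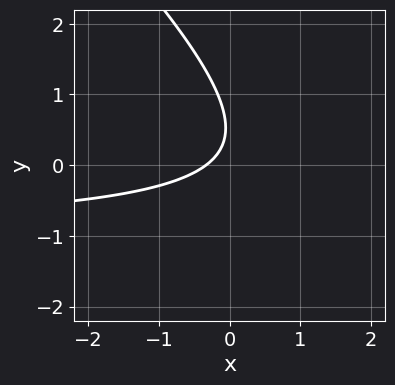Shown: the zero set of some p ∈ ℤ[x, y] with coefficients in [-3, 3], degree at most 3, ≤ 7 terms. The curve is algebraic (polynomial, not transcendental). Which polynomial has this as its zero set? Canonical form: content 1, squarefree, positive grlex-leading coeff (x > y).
3*x*y + 3*y^2 + 3*x - 3*y + 1

Degree: the shape is more complex than any degree-1 curve, so deg p = 2.
From the axis intercepts and sections: no y-intercept at any integer in the box.
Together with the visible shape, these determine p as stated.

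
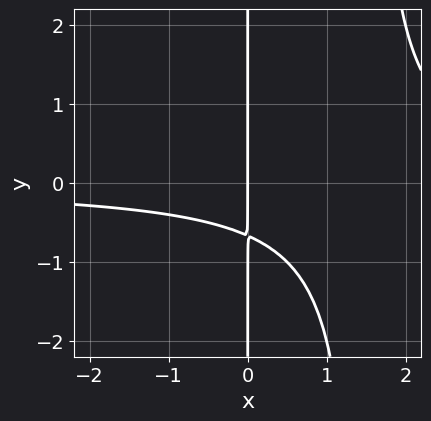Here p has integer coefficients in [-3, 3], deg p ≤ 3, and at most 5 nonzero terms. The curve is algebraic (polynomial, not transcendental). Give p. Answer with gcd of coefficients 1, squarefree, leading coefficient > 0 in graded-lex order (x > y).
2*x^2*y - 3*x*y - 2*x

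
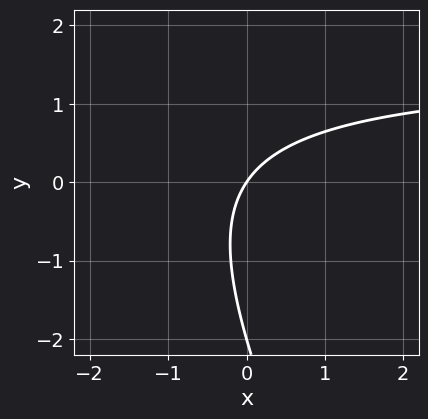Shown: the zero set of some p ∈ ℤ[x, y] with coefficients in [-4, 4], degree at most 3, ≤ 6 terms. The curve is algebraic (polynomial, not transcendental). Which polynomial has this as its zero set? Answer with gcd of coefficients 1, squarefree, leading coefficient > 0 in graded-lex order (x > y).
2*x*y + y^2 - 3*x + 2*y

First, deg p = 2. No degree-1 curve has this shape.
Next, checking where it meets the axes: it crosses the x-axis at the gridline x = 0; the y-axis gridline crossings are at y ∈ {-2, 0}.
Finally, these observations pin down the coefficients.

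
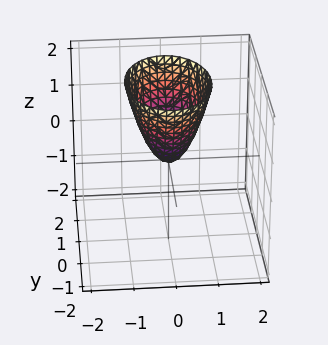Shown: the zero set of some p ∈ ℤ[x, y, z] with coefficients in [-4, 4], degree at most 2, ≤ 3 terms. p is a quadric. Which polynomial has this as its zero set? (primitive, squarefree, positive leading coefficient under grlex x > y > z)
1. deg p = 2. A single bowl opening along one axis; a quadric.
2. Symmetries: it's symmetric under x → −x, forcing even powers of x; it's symmetric under y → −y, forcing even powers of y.
3. From the axis intercepts and sections: one z-axis crossing is at z = 0; it meets the x-axis at x = 0 (among the integer gridlines); one y-axis crossing is at y = 0.
4. Together with the visible shape, these determine p as stated.

2*x^2 + y^2 - z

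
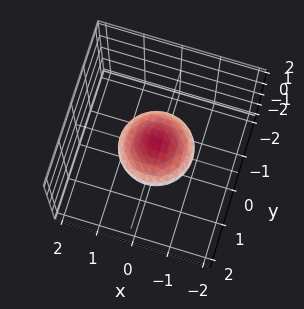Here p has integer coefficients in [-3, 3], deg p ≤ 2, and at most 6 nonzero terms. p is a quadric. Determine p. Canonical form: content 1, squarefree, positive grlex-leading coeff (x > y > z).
First, deg p = 2.
Next, symmetries: mirror symmetry z ↦ −z ⇒ only even powers of z; the z-axis is an axis of rotation, so x and y enter only as x² + y².
Then, from the axis intercepts and sections: the x-axis gridline crossings are at x ∈ {-1, 1}; a circular section at z = 0 has radius exactly 1; the y-axis gridline crossings are at y ∈ {-1, 1}.
Finally, these observations pin down the coefficients.

x^2 + y^2 + 2*z^2 - 1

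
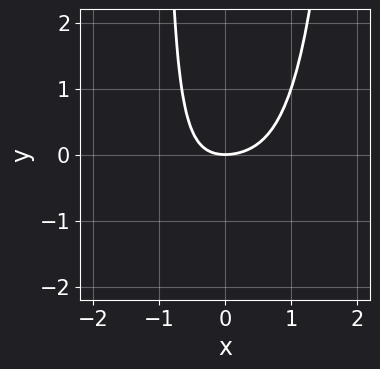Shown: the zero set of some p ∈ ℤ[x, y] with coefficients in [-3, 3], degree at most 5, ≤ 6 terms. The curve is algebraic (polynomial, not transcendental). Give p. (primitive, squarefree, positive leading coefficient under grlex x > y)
2*x^4 + x^2*y + 2*x^2 - 2*x*y - 3*y

(a) The degree is 4 — no degree-3 curve has this shape.
(b) Against the integer gridlines: one x-axis crossing is at x = 0; it meets the y-axis at y = 0 (among the integer gridlines).
(c) The integer polynomial consistent with all of this is the stated p.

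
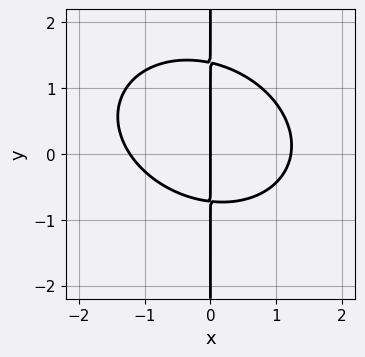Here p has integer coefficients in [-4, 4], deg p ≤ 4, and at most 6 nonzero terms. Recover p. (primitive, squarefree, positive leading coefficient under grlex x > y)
First, degree: the shape is more complex than any degree-2 curve, so deg p = 3.
Then, from the visible intercepts: one x-axis crossing is at x = 0; the visible y-axis segment lies entirely on the curve.
Finally, these observations pin down the coefficients.

2*x^3 + x^2*y + 3*x*y^2 - 2*x*y - 3*x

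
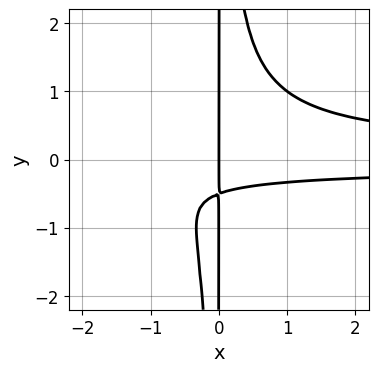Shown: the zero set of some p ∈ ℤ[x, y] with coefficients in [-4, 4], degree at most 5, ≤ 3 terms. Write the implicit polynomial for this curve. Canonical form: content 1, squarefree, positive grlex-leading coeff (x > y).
(a) The degree is 4 — the shape is more complex than any degree-3 curve.
(b) Reading off the gridlines: the visible y-axis segment lies entirely on the curve; one x-axis crossing is at x = 0.
(c) The integer polynomial consistent with all of this is the stated p.

3*x^2*y^2 - 2*x*y - x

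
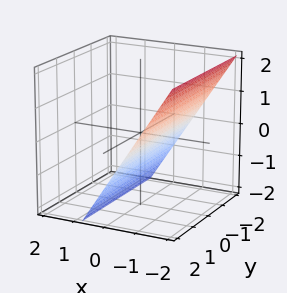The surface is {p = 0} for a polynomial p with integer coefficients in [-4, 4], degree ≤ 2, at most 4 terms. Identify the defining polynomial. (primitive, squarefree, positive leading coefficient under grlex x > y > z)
deg p = 1. The surface is flat (a plane).
Checking where it meets the axes: it meets the z-axis at z = -1 (among the integer gridlines); it misses every integer gridline on the y-axis.
These observations pin down the coefficients.

3*x + 2*z + 2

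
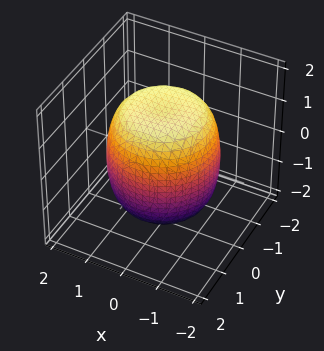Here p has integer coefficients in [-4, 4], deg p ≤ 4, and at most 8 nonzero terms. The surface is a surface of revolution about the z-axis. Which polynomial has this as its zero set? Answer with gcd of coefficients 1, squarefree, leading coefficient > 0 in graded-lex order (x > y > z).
x^4 + 2*x^2*y^2 + y^4 - x^2 - y^2 + z^2 - 2

First, the degree is 4 — no degree-3 surface has this shape.
Next, symmetries: rotational symmetry about the z-axis ⇒ p depends on x, y only through x² + y².
Next, reading off the gridlines: a circular section at z = 0 has radius between 1 and 2.
Finally, together with the visible shape, these determine p as stated.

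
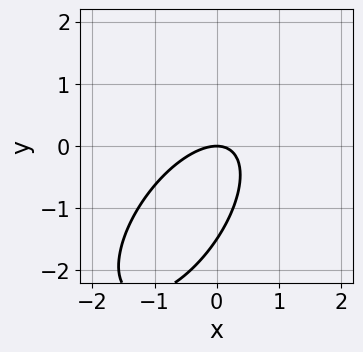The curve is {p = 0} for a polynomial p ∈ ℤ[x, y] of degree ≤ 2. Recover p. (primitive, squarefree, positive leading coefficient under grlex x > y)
3*x^2 - 3*x*y + 2*y^2 + 3*y

(a) Degree: no degree-1 curve has this shape, so deg p = 2.
(b) Observable constraints: it crosses the x-axis at the gridline x = 0; it crosses the y-axis at the gridline y = 0.
(c) Together with the visible shape, these determine p as stated.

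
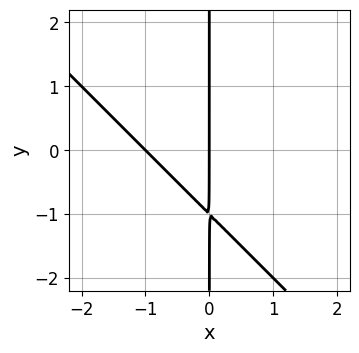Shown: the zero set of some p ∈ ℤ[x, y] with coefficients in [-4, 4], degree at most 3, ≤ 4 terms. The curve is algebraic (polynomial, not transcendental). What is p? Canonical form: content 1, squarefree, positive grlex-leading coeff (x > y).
x^2 + x*y + x

First, degree: no degree-1 curve has this shape, so deg p = 2.
Next, from the axis intercepts and sections: the visible y-axis segment lies entirely on the curve; the x-axis gridline crossings are at x ∈ {-1, 0}.
Finally, solving for integer coefficients yields p as stated.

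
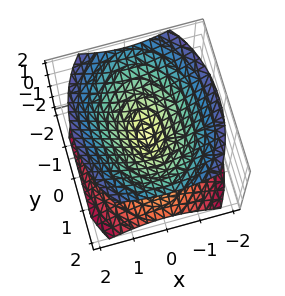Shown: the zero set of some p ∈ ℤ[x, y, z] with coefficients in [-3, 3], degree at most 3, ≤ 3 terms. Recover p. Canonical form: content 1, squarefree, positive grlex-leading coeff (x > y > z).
2*x^2 + y^2 - 2*z^2

(a) The picture has 2 separate pieces. They look like related sheets of one shape, so recover p as a whole.
(b) deg p = 2. A double cone through the origin; a quadric.
(c) Symmetries: the z ↦ −z reflection is a symmetry, so z appears only in even powers; the y ↦ −y reflection is a symmetry, so y appears only in even powers; mirror symmetry x ↦ −x ⇒ only even powers of x.
(d) From the visible intercepts: it meets the x-axis at x = 0 (among the integer gridlines); it crosses the y-axis at the gridline y = 0.
(e) Matching integer coefficients to the picture gives p.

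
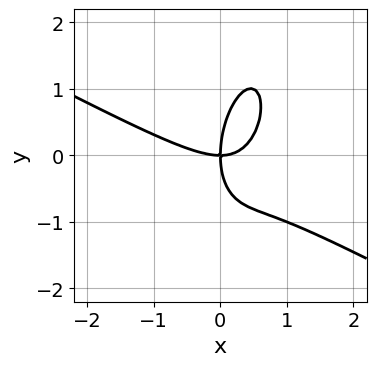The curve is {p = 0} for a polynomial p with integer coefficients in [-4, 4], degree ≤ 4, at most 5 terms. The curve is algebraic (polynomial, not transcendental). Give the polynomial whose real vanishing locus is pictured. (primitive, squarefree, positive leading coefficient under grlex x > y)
1. Degree: no degree-2 curve has this shape, so deg p = 3.
2. Reading off the gridlines: it meets the y-axis at y = 0 (among the integer gridlines); one x-axis crossing is at x = 0.
3. These observations pin down the coefficients.

2*x^3 + 3*x^2*y - x*y^2 + y^3 - 3*x*y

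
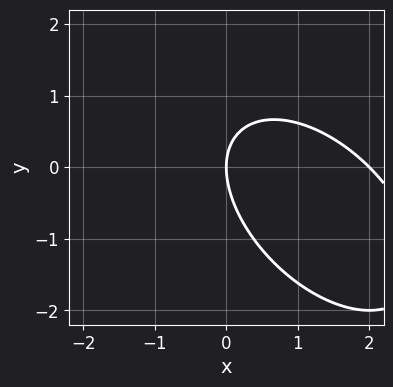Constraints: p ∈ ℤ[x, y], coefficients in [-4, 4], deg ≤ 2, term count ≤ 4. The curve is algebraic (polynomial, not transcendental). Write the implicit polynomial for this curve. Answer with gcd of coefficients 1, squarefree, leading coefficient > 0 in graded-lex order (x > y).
x^2 + x*y + y^2 - 2*x

First, the degree is 2 — the shape is more complex than any degree-1 curve.
Then, checking where it meets the axes: it crosses the y-axis at the gridline y = 0; among the integer gridlines, it crosses the x-axis at x ∈ {0, 2}.
Finally, together with the visible shape, these determine p as stated.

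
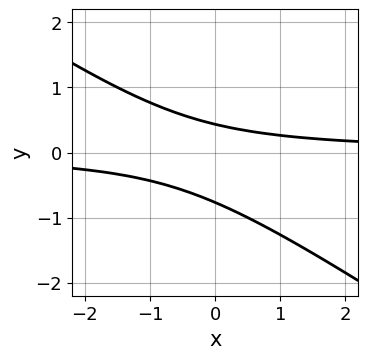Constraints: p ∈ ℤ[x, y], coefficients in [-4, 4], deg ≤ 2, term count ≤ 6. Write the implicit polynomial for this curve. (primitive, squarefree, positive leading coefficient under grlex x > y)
1. The degree is 2 — no degree-1 curve has this shape.
2. From the axis intercepts and sections: it misses every integer gridline on the x-axis.
3. These observations pin down the coefficients.

2*x*y + 3*y^2 + y - 1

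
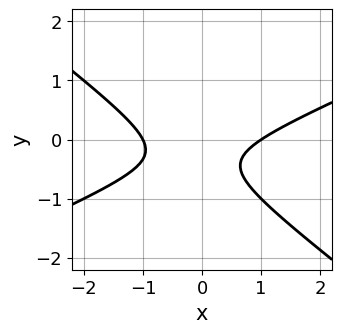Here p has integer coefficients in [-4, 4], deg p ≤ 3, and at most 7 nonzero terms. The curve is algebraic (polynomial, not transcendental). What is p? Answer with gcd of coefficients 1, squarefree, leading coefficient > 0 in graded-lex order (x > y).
x^2 - x*y - 3*y^2 - 2*y - 1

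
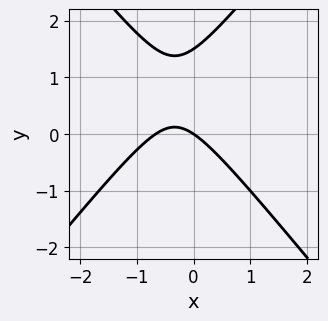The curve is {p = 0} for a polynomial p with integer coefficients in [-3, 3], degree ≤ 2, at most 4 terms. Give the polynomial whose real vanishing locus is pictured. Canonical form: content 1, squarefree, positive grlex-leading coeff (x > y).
The degree is 2 — the shape is more complex than any degree-1 curve.
Reading off the gridlines: one x-axis crossing is at x = 0; one y-axis crossing is at y = 0.
Solving for integer coefficients yields p as stated.

3*x^2 - 2*y^2 + 2*x + 3*y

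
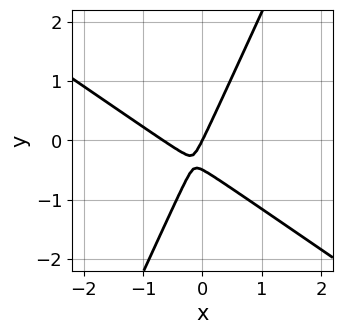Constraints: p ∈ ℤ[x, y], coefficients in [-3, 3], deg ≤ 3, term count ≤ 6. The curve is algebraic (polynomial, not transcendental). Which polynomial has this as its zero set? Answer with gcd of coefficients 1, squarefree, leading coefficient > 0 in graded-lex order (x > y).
3*x^2 + 3*x*y - 2*y^2 + 2*x - y

(a) The degree is 2 — a generic line meets the curve in up to 2 points.
(b) From the axis intercepts and sections: it meets the y-axis at y = 0 (among the integer gridlines); one x-axis crossing is at x = 0.
(c) Assembling these constraints gives the stated polynomial.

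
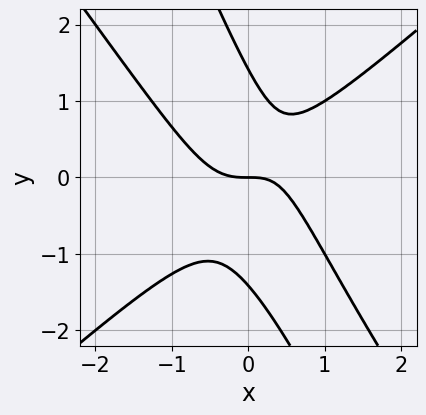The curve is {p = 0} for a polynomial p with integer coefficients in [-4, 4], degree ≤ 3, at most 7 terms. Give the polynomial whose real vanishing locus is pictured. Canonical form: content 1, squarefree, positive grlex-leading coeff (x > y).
1. The degree is 3 — no degree-2 curve has this shape.
2. Reading off the gridlines: one x-axis crossing is at x = 0; one y-axis crossing is at y = 0.
3. Matching integer coefficients to the picture gives p.

3*x^3 - 3*x*y^2 - y^3 - x*y + 2*y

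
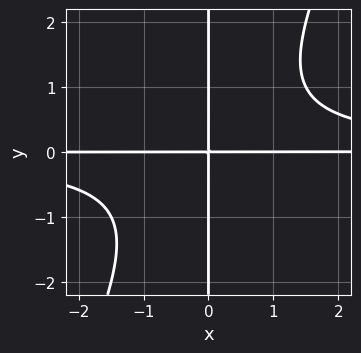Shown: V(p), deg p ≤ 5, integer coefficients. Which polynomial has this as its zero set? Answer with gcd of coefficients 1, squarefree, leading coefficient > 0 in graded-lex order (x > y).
First, degree: no degree-3 curve has this shape, so deg p = 4.
Then, from the visible intercepts: every point of the x-axis in the box is on the curve; the visible y-axis segment lies entirely on the curve.
Finally, solving for integer coefficients yields p as stated.

2*x^2*y^2 - x*y^3 - 2*x*y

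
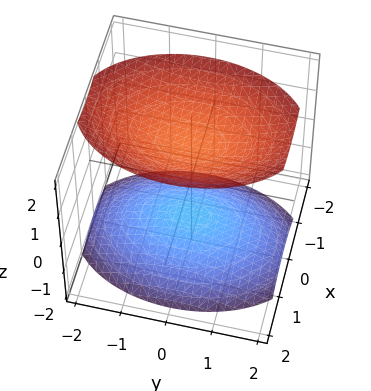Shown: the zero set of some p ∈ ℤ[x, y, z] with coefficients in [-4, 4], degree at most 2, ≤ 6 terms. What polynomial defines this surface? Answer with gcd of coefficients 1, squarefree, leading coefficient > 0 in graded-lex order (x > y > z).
2*x^2 + y^2 - 2*z^2 + 3

1. I count 2 distinct pieces.
2. Degree: two separate bowl-shaped sheets opening away from each other; a quadric, so deg p = 2.
3. Symmetries: mirror symmetry y ↦ −y ⇒ only even powers of y; it's symmetric under z → −z, forcing even powers of z; it's symmetric under x → −x, forcing even powers of x.
4. Checking where it meets the axes: the surface avoids every integer y-axis point in the box; it misses every integer gridline on the x-axis.
5. Putting this together gives p.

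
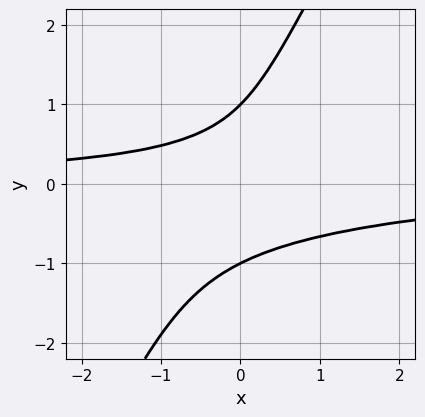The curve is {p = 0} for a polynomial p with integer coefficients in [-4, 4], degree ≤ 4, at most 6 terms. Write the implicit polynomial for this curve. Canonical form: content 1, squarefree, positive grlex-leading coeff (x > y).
First, degree: the shape is more complex than any degree-3 curve, so deg p = 4.
Then, reading off the gridlines: the y-axis gridline crossings are at y ∈ {-1, 1}; it misses every integer gridline on the x-axis.
Finally, solving for integer coefficients yields p as stated.

2*x*y^3 - y^4 + x*y^2 + x*y + 1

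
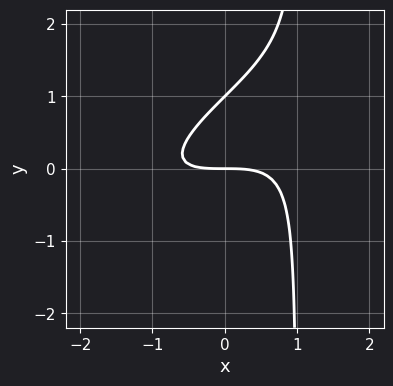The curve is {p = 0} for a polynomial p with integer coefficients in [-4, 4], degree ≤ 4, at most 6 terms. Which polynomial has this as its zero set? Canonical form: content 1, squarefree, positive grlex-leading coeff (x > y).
x^3 - 3*x^2*y + 3*x*y^2 - 3*y^2 + 3*y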